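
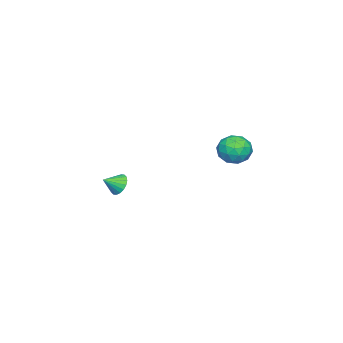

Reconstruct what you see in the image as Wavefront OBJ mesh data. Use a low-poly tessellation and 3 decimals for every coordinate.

v -0.135 4.453 -0.196
v 0.809 4.461 -0.129
v -0.189 3.219 0.709
v 0.755 3.227 0.776
v 0.246 3.912 1.185
v 0.279 4.675 0.626
v 0.341 3.005 -0.046
v 0.374 3.768 -0.605
v 1.103 3.566 -0.036
v 1.044 4.126 0.725
v -0.424 3.554 -0.145
v -0.483 4.114 0.616
v 0.342 4.565 -0.242
v 0.278 3.115 0.822
v -0.021 3.517 1.062
v 0.534 3.522 1.102
v 0.031 4.691 0.202
v 0.585 4.695 0.241
v 0.254 4.373 1.013
v 0.035 2.985 0.339
v 0.589 2.989 0.378
v 0.086 4.158 -0.522
v 0.641 4.163 -0.482
v 0.366 3.307 -0.433
v 1.069 4.044 -0.148
v 1.037 3.319 0.384
v 0.794 3.188 -0.099
v 0.814 3.637 -0.428
v 1.035 4.373 0.299
v 1.003 3.648 0.831
v 0.704 4.05 1.071
v 0.724 4.499 0.743
v 1.208 3.847 0.354
v -0.383 4.032 -0.251
v -0.415 3.307 0.281
v -0.104 3.181 -0.163
v -0.084 3.63 -0.491
v -0.417 4.361 0.196
v -0.449 3.636 0.728
v -0.194 4.043 1.008
v -0.174 4.492 0.679
v -0.588 3.833 0.226
v -1.049 -3.126 -4.185
v -0.563 -2.61 -4.217
v -0.391 -3.714 -3.655
v -0.718 -2.543 -3.95
v -0.94 -2.592 -3.73
v -1.183 -2.747 -3.6
v -1.399 -2.977 -3.586
v -1.546 -3.236 -3.691
v -1.595 -3.474 -3.893
v -1.536 -3.642 -4.154
v -1.38 -3.708 -4.421
v -1.158 -3.659 -4.641
v -0.916 -3.505 -4.771
v -0.699 -3.275 -4.785
v -0.552 -3.016 -4.68
v -0.503 -2.778 -4.477
f 1 38 17
f 38 12 41
f 17 41 6
f 38 41 17
f 1 17 13
f 17 6 18
f 13 18 2
f 17 18 13
f 1 13 22
f 13 2 23
f 22 23 8
f 13 23 22
f 1 22 34
f 22 8 37
f 34 37 11
f 22 37 34
f 1 34 38
f 34 11 42
f 38 42 12
f 34 42 38
f 2 18 29
f 18 6 32
f 29 32 10
f 18 32 29
f 6 41 19
f 41 12 40
f 19 40 5
f 41 40 19
f 12 42 39
f 42 11 35
f 39 35 3
f 42 35 39
f 11 37 36
f 37 8 24
f 36 24 7
f 37 24 36
f 8 23 28
f 23 2 25
f 28 25 9
f 23 25 28
f 4 30 16
f 30 10 31
f 16 31 5
f 30 31 16
f 4 16 14
f 16 5 15
f 14 15 3
f 16 15 14
f 4 14 21
f 14 3 20
f 21 20 7
f 14 20 21
f 4 21 26
f 21 7 27
f 26 27 9
f 21 27 26
f 4 26 30
f 26 9 33
f 30 33 10
f 26 33 30
f 5 31 19
f 31 10 32
f 19 32 6
f 31 32 19
f 3 15 39
f 15 5 40
f 39 40 12
f 15 40 39
f 7 20 36
f 20 3 35
f 36 35 11
f 20 35 36
f 9 27 28
f 27 7 24
f 28 24 8
f 27 24 28
f 10 33 29
f 33 9 25
f 29 25 2
f 33 25 29
f 44 43 46
f 44 46 45
f 46 43 47
f 46 47 45
f 47 43 48
f 47 48 45
f 48 43 49
f 48 49 45
f 49 43 50
f 49 50 45
f 50 43 51
f 50 51 45
f 51 43 52
f 51 52 45
f 52 43 53
f 52 53 45
f 53 43 54
f 53 54 45
f 54 43 55
f 54 55 45
f 55 43 56
f 55 56 45
f 56 43 57
f 56 57 45
f 57 43 58
f 57 58 45
f 58 43 44
f 58 44 45



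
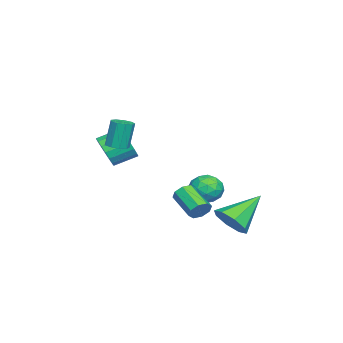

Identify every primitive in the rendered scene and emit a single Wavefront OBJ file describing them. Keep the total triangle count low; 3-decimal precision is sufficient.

v 2.028 -2.326 2.401
v 2.481 -2.094 2.443
v 2.264 -1.902 3.721
v 1.812 -2.134 3.679
v 2.233 -1.861 2.366
v 2.017 -1.668 3.643
v 1.89 -1.845 2.305
v 1.673 -1.652 3.583
v 1.612 -2.054 2.289
v 1.395 -1.862 3.567
v 1.528 -2.391 2.326
v 1.311 -2.198 3.604
v 1.679 -2.698 2.398
v 1.462 -2.505 3.675
v 1.993 -2.83 2.471
v 1.776 -2.638 3.749
v 2.324 -2.727 2.512
v 2.107 -2.534 3.789
v 2.516 -2.437 2.501
v 2.299 -2.244 3.778
v -0.211 1.942 -2.435
v 0.253 1.666 -1.69
v -1.429 2.998 -1.285
v 0.511 2.261 -1.962
v 0.347 2.67 -2.512
v -0.144 2.652 -3.016
v -0.674 2.219 -3.18
v -0.933 1.623 -2.907
v -0.769 1.215 -2.358
v -0.278 1.232 -1.854
v -4.217 0.409 -1.765
v -3.583 0.625 -1.257
v -3.337 -0.205 -2.603
v -2.703 0.011 -2.095
v -3.266 -0.561 -1.845
v -3.81 -0.182 -1.327
v -3.11 0.602 -2.533
v -3.654 0.981 -2.015
v -2.899 0.744 -1.731
v -2.995 0.025 -1.306
v -3.925 0.395 -2.554
v -4.021 -0.324 -2.129
v -3.977 0.57 -1.438
v -2.943 -0.15 -2.422
v -3.274 -0.487 -2.276
v -2.901 -0.36 -1.977
v -4.111 0.096 -1.479
v -3.738 0.223 -1.18
v -3.551 -0.474 -1.525
v -3.182 0.197 -2.68
v -2.809 0.324 -2.381
v -4.019 0.78 -1.883
v -3.646 0.907 -1.584
v -3.369 0.894 -2.335
v -3.202 0.768 -1.418
v -2.685 0.407 -1.91
v -2.924 0.755 -2.168
v -3.244 0.977 -1.863
v -3.259 0.345 -1.168
v -2.741 -0.015 -1.66
v -3.072 -0.352 -1.513
v -3.392 -0.129 -1.209
v -2.857 0.415 -1.446
v -4.179 0.435 -2.2
v -3.661 0.075 -2.692
v -3.528 0.549 -2.651
v -3.848 0.772 -2.347
v -4.235 0.013 -1.95
v -3.718 -0.348 -2.442
v -3.676 -0.557 -1.997
v -3.996 -0.335 -1.692
v -4.063 0.005 -2.414
v -0.194 0.66 -1.898
v 0.131 0.652 -1.442
v -0.781 -0.247 -0.806
v -1.106 -0.24 -1.262
v -0.165 0.962 -1.428
v -1.076 0.063 -0.792
v -0.478 1.095 -1.689
v -1.389 0.196 -1.053
v -0.624 0.973 -2.073
v -1.536 0.073 -1.436
v -0.519 0.667 -2.354
v -1.431 -0.232 -1.718
v -0.224 0.357 -2.368
v -1.135 -0.542 -1.732
v 0.089 0.224 -2.107
v -0.822 -0.675 -1.471
v 0.236 0.347 -1.724
v -0.676 -0.553 -1.087
v -0.677 -3.586 0.984
v -0.289 -3.761 1.72
v -0.754 -2.809 2.192
v -1.143 -2.634 1.456
v -0.035 -3.547 1.539
v -0.5 -2.595 2.011
v 0.092 -3.341 1.248
v -0.373 -2.389 1.72
v 0.067 -3.183 0.905
v -0.399 -2.231 1.377
v -0.106 -3.105 0.578
v -0.571 -2.153 1.05
v -0.392 -3.123 0.331
v -0.857 -2.171 0.803
v -0.734 -3.232 0.213
v -1.2 -2.28 0.685
v -1.066 -3.411 0.248
v -1.531 -2.459 0.72
v -1.32 -3.625 0.429
v -1.785 -2.673 0.901
v -1.447 -3.831 0.72
v -1.912 -2.879 1.192
v -1.421 -3.989 1.063
v -1.887 -3.037 1.535
v -1.249 -4.067 1.39
v -1.714 -3.115 1.862
v -0.963 -4.049 1.637
v -1.428 -3.097 2.109
v -0.62 -3.94 1.755
v -1.086 -2.988 2.227
f 2 1 5
f 2 5 3
f 3 5 6
f 3 6 4
f 5 1 7
f 5 7 6
f 6 7 8
f 6 8 4
f 7 1 9
f 7 9 8
f 8 9 10
f 8 10 4
f 9 1 11
f 9 11 10
f 10 11 12
f 10 12 4
f 11 1 13
f 11 13 12
f 12 13 14
f 12 14 4
f 13 1 15
f 13 15 14
f 14 15 16
f 14 16 4
f 15 1 17
f 15 17 16
f 16 17 18
f 16 18 4
f 17 1 19
f 17 19 18
f 18 19 20
f 18 20 4
f 19 1 2
f 19 2 20
f 20 2 3
f 20 3 4
f 22 21 24
f 22 24 23
f 24 21 25
f 24 25 23
f 25 21 26
f 25 26 23
f 26 21 27
f 26 27 23
f 27 21 28
f 27 28 23
f 28 21 29
f 28 29 23
f 29 21 30
f 29 30 23
f 30 21 22
f 30 22 23
f 31 68 47
f 68 42 71
f 47 71 36
f 68 71 47
f 31 47 43
f 47 36 48
f 43 48 32
f 47 48 43
f 31 43 52
f 43 32 53
f 52 53 38
f 43 53 52
f 31 52 64
f 52 38 67
f 64 67 41
f 52 67 64
f 31 64 68
f 64 41 72
f 68 72 42
f 64 72 68
f 32 48 59
f 48 36 62
f 59 62 40
f 48 62 59
f 36 71 49
f 71 42 70
f 49 70 35
f 71 70 49
f 42 72 69
f 72 41 65
f 69 65 33
f 72 65 69
f 41 67 66
f 67 38 54
f 66 54 37
f 67 54 66
f 38 53 58
f 53 32 55
f 58 55 39
f 53 55 58
f 34 60 46
f 60 40 61
f 46 61 35
f 60 61 46
f 34 46 44
f 46 35 45
f 44 45 33
f 46 45 44
f 34 44 51
f 44 33 50
f 51 50 37
f 44 50 51
f 34 51 56
f 51 37 57
f 56 57 39
f 51 57 56
f 34 56 60
f 56 39 63
f 60 63 40
f 56 63 60
f 35 61 49
f 61 40 62
f 49 62 36
f 61 62 49
f 33 45 69
f 45 35 70
f 69 70 42
f 45 70 69
f 37 50 66
f 50 33 65
f 66 65 41
f 50 65 66
f 39 57 58
f 57 37 54
f 58 54 38
f 57 54 58
f 40 63 59
f 63 39 55
f 59 55 32
f 63 55 59
f 74 73 77
f 74 77 75
f 75 77 78
f 75 78 76
f 77 73 79
f 77 79 78
f 78 79 80
f 78 80 76
f 79 73 81
f 79 81 80
f 80 81 82
f 80 82 76
f 81 73 83
f 81 83 82
f 82 83 84
f 82 84 76
f 83 73 85
f 83 85 84
f 84 85 86
f 84 86 76
f 85 73 87
f 85 87 86
f 86 87 88
f 86 88 76
f 87 73 89
f 87 89 88
f 88 89 90
f 88 90 76
f 89 73 74
f 89 74 90
f 90 74 75
f 90 75 76
f 92 91 95
f 92 95 93
f 93 95 96
f 93 96 94
f 95 91 97
f 95 97 96
f 96 97 98
f 96 98 94
f 97 91 99
f 97 99 98
f 98 99 100
f 98 100 94
f 99 91 101
f 99 101 100
f 100 101 102
f 100 102 94
f 101 91 103
f 101 103 102
f 102 103 104
f 102 104 94
f 103 91 105
f 103 105 104
f 104 105 106
f 104 106 94
f 105 91 107
f 105 107 106
f 106 107 108
f 106 108 94
f 107 91 109
f 107 109 108
f 108 109 110
f 108 110 94
f 109 91 111
f 109 111 110
f 110 111 112
f 110 112 94
f 111 91 113
f 111 113 112
f 112 113 114
f 112 114 94
f 113 91 115
f 113 115 114
f 114 115 116
f 114 116 94
f 115 91 117
f 115 117 116
f 116 117 118
f 116 118 94
f 117 91 119
f 117 119 118
f 118 119 120
f 118 120 94
f 119 91 92
f 119 92 120
f 120 92 93
f 120 93 94



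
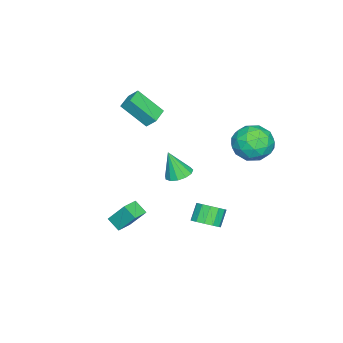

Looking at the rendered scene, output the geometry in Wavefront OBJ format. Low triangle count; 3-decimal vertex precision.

v 3.084 0.792 2.075
v 3.77 1.038 2.123
v 3.176 0.248 3.545
v 3.528 1.344 2.252
v 3.145 1.475 2.324
v 2.742 1.39 2.317
v 2.449 1.114 2.234
v 2.357 0.736 2.1
v 2.496 0.376 1.958
v 2.822 0.148 1.853
v 3.231 0.124 1.819
v 3.593 0.312 1.866
v 3.794 0.653 1.979
v -3.264 -4.938 2.439
v -3.229 -4.359 3.033
v -3.483 -3.558 1.108
v -3.448 -2.979 1.702
v -2.172 -4.881 2.318
v -2.137 -4.302 2.912
v -2.391 -3.501 0.987
v -2.356 -2.922 1.581
v 3.142 2.233 -1.158
v 3.706 1.99 -0.693
v 3.022 2.005 0.143
v 2.458 2.247 -0.322
v 3.721 2.424 -0.688
v 3.037 2.439 0.148
v 3.552 2.797 -0.832
v 2.868 2.811 0.004
v 3.254 2.991 -1.08
v 2.57 3.005 -0.244
v 2.919 2.944 -1.352
v 2.235 2.958 -0.517
v 2.656 2.671 -1.563
v 1.972 2.686 -0.728
v 2.547 2.259 -1.645
v 1.863 2.274 -0.81
v 2.626 1.839 -1.573
v 1.943 1.854 -0.737
v 2.87 1.544 -1.368
v 2.186 1.558 -0.533
v 3.2 1.467 -1.097
v 2.516 1.482 -0.261
v 3.511 1.634 -0.845
v 2.827 1.648 -0.009
v 2.209 -2.906 -2.582
v 2.2 -1.987 -1.36
v 2.429 -2.208 -3.106
v 2.421 -1.289 -1.883
v 3.139 -3.091 -2.437
v 3.131 -2.172 -1.214
v 3.36 -2.393 -2.96
v 3.351 -1.474 -1.738
v -3.458 2.796 1.769
v -2.869 3.459 0.947
v -2.071 1.421 1.653
v -1.482 2.084 0.831
v -1.542 2.459 1.979
v -2.399 3.308 2.051
v -2.541 1.572 0.549
v -3.398 2.421 0.621
v -2.303 2.702 0.193
v -1.685 3.25 1.076
v -3.255 1.63 1.524
v -2.637 2.178 2.407
v -3.285 3.248 1.368
v -1.655 1.632 1.232
v -1.69 1.852 1.907
v -1.344 2.242 1.423
v -3.009 3.16 2.017
v -2.663 3.549 1.534
v -1.883 2.961 2.14
v -2.277 1.331 1.066
v -1.931 1.72 0.583
v -3.596 2.638 1.177
v -3.25 3.028 0.693
v -3.057 1.919 0.46
v -2.606 3.193 0.442
v -1.791 2.385 0.373
v -2.413 2.084 0.208
v -2.917 2.583 0.25
v -2.244 3.515 0.961
v -1.428 2.707 0.893
v -1.463 2.927 1.568
v -1.967 3.427 1.61
v -1.91 3.071 0.518
v -3.512 2.173 1.707
v -2.696 1.365 1.639
v -2.973 1.453 0.99
v -3.477 1.953 1.032
v -3.149 2.495 2.227
v -2.334 1.687 2.158
v -2.023 2.297 2.35
v -2.527 2.796 2.392
v -3.03 1.809 2.082
f 2 1 4
f 2 4 3
f 4 1 5
f 4 5 3
f 5 1 6
f 5 6 3
f 6 1 7
f 6 7 3
f 7 1 8
f 7 8 3
f 8 1 9
f 8 9 3
f 9 1 10
f 9 10 3
f 10 1 11
f 10 11 3
f 11 1 12
f 11 12 3
f 12 1 13
f 12 13 3
f 13 1 2
f 13 2 3
f 15 17 14
f 18 15 14
f 14 17 16
f 16 18 14
f 15 21 17
f 19 15 18
f 19 21 15
f 17 21 16
f 20 18 16
f 16 21 20
f 20 19 18
f 21 19 20
f 23 22 26
f 23 26 24
f 24 26 27
f 24 27 25
f 26 22 28
f 26 28 27
f 27 28 29
f 27 29 25
f 28 22 30
f 28 30 29
f 29 30 31
f 29 31 25
f 30 22 32
f 30 32 31
f 31 32 33
f 31 33 25
f 32 22 34
f 32 34 33
f 33 34 35
f 33 35 25
f 34 22 36
f 34 36 35
f 35 36 37
f 35 37 25
f 36 22 38
f 36 38 37
f 37 38 39
f 37 39 25
f 38 22 40
f 38 40 39
f 39 40 41
f 39 41 25
f 40 22 42
f 40 42 41
f 41 42 43
f 41 43 25
f 42 22 44
f 42 44 43
f 43 44 45
f 43 45 25
f 44 22 23
f 44 23 45
f 45 23 24
f 45 24 25
f 47 49 46
f 50 47 46
f 46 49 48
f 48 50 46
f 47 53 49
f 51 47 50
f 51 53 47
f 49 53 48
f 52 50 48
f 48 53 52
f 52 51 50
f 53 51 52
f 54 91 70
f 91 65 94
f 70 94 59
f 91 94 70
f 54 70 66
f 70 59 71
f 66 71 55
f 70 71 66
f 54 66 75
f 66 55 76
f 75 76 61
f 66 76 75
f 54 75 87
f 75 61 90
f 87 90 64
f 75 90 87
f 54 87 91
f 87 64 95
f 91 95 65
f 87 95 91
f 55 71 82
f 71 59 85
f 82 85 63
f 71 85 82
f 59 94 72
f 94 65 93
f 72 93 58
f 94 93 72
f 65 95 92
f 95 64 88
f 92 88 56
f 95 88 92
f 64 90 89
f 90 61 77
f 89 77 60
f 90 77 89
f 61 76 81
f 76 55 78
f 81 78 62
f 76 78 81
f 57 83 69
f 83 63 84
f 69 84 58
f 83 84 69
f 57 69 67
f 69 58 68
f 67 68 56
f 69 68 67
f 57 67 74
f 67 56 73
f 74 73 60
f 67 73 74
f 57 74 79
f 74 60 80
f 79 80 62
f 74 80 79
f 57 79 83
f 79 62 86
f 83 86 63
f 79 86 83
f 58 84 72
f 84 63 85
f 72 85 59
f 84 85 72
f 56 68 92
f 68 58 93
f 92 93 65
f 68 93 92
f 60 73 89
f 73 56 88
f 89 88 64
f 73 88 89
f 62 80 81
f 80 60 77
f 81 77 61
f 80 77 81
f 63 86 82
f 86 62 78
f 82 78 55
f 86 78 82



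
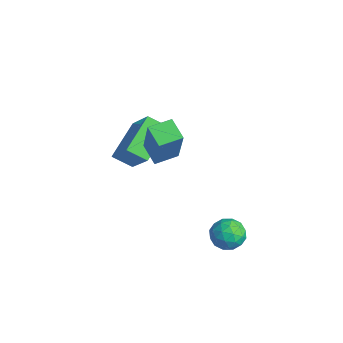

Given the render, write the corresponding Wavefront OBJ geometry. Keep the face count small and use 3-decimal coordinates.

v 2.66 -1.355 -4.407
v 2.938 -1.769 -3.838
v 1.522 -1.671 -4.082
v 1.8 -2.085 -3.513
v 1.848 -1.33 -3.49
v 2.552 -1.135 -3.691
v 1.908 -2.305 -4.229
v 2.612 -2.11 -4.43
v 2.473 -2.356 -3.727
v 2.436 -1.753 -3.271
v 2.024 -1.687 -4.649
v 1.987 -1.084 -4.193
v 2.899 -1.534 -4.151
v 1.561 -1.906 -3.769
v 1.59 -1.462 -3.756
v 1.753 -1.705 -3.421
v 2.672 -1.161 -4.065
v 2.835 -1.405 -3.73
v 2.195 -1.146 -3.526
v 1.625 -2.035 -4.19
v 1.788 -2.279 -3.855
v 2.707 -1.735 -4.499
v 2.87 -1.978 -4.164
v 2.265 -2.294 -4.394
v 2.789 -2.123 -3.751
v 2.12 -2.309 -3.56
v 2.184 -2.438 -3.981
v 2.597 -2.324 -4.099
v 2.767 -1.769 -3.483
v 2.098 -1.954 -3.292
v 2.127 -1.51 -3.279
v 2.54 -1.396 -3.397
v 2.494 -2.114 -3.418
v 2.362 -1.486 -4.628
v 1.693 -1.671 -4.437
v 1.92 -2.044 -4.523
v 2.333 -1.93 -4.641
v 2.34 -1.131 -4.36
v 1.671 -1.317 -4.169
v 1.863 -1.116 -3.821
v 2.276 -1.002 -3.939
v 1.966 -1.326 -4.502
v -0.961 -3.715 -0.35
v -0 -3.979 1.544
v -0.944 -2.724 -0.221
v 0.017 -2.987 1.673
v -0.077 -3.673 -0.793
v 0.884 -3.936 1.101
v -0.06 -2.681 -0.664
v 0.901 -2.945 1.23
v -2.529 -4.362 -1.977
v -1.216 -4.317 -0.591
v -3.463 -3.018 -1.136
v -2.15 -2.973 0.25
v -2.03 -3.707 -2.47
v -0.717 -3.662 -1.084
v -2.964 -2.363 -1.629
v -1.651 -2.318 -0.243
f 1 38 17
f 38 12 41
f 17 41 6
f 38 41 17
f 1 17 13
f 17 6 18
f 13 18 2
f 17 18 13
f 1 13 22
f 13 2 23
f 22 23 8
f 13 23 22
f 1 22 34
f 22 8 37
f 34 37 11
f 22 37 34
f 1 34 38
f 34 11 42
f 38 42 12
f 34 42 38
f 2 18 29
f 18 6 32
f 29 32 10
f 18 32 29
f 6 41 19
f 41 12 40
f 19 40 5
f 41 40 19
f 12 42 39
f 42 11 35
f 39 35 3
f 42 35 39
f 11 37 36
f 37 8 24
f 36 24 7
f 37 24 36
f 8 23 28
f 23 2 25
f 28 25 9
f 23 25 28
f 4 30 16
f 30 10 31
f 16 31 5
f 30 31 16
f 4 16 14
f 16 5 15
f 14 15 3
f 16 15 14
f 4 14 21
f 14 3 20
f 21 20 7
f 14 20 21
f 4 21 26
f 21 7 27
f 26 27 9
f 21 27 26
f 4 26 30
f 26 9 33
f 30 33 10
f 26 33 30
f 5 31 19
f 31 10 32
f 19 32 6
f 31 32 19
f 3 15 39
f 15 5 40
f 39 40 12
f 15 40 39
f 7 20 36
f 20 3 35
f 36 35 11
f 20 35 36
f 9 27 28
f 27 7 24
f 28 24 8
f 27 24 28
f 10 33 29
f 33 9 25
f 29 25 2
f 33 25 29
f 44 46 43
f 47 44 43
f 43 46 45
f 45 47 43
f 44 50 46
f 48 44 47
f 48 50 44
f 46 50 45
f 49 47 45
f 45 50 49
f 49 48 47
f 50 48 49
f 52 54 51
f 55 52 51
f 51 54 53
f 53 55 51
f 52 58 54
f 56 52 55
f 56 58 52
f 54 58 53
f 57 55 53
f 53 58 57
f 57 56 55
f 58 56 57



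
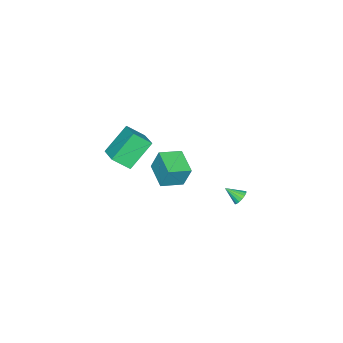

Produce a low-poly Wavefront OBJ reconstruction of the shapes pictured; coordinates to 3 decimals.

v 2.751 3.917 1.322
v 3.071 4.219 1.616
v 2.989 3.063 1.938
v 2.846 4.239 1.731
v 2.599 4.186 1.752
v 2.386 4.07 1.675
v 2.258 3.92 1.516
v 2.242 3.769 1.313
v 2.343 3.651 1.112
v 2.537 3.595 0.959
v 2.78 3.612 0.889
v 3.017 3.7 0.918
v 3.192 3.837 1.04
v 3.267 3.992 1.226
v 3.223 4.13 1.434
v 2.08 -0.832 1.478
v 2.007 -0.346 2.874
v 3.098 0.446 1.087
v 3.024 0.932 2.483
v 3.216 -1.632 1.817
v 3.142 -1.146 3.213
v 4.233 -0.354 1.426
v 4.16 0.132 2.822
v 2.031 -4.294 0.157
v 2.596 -5.184 1.032
v 0.58 -3.741 1.659
v 1.145 -4.631 2.533
v 3.015 -3.149 0.687
v 3.58 -4.039 1.561
v 1.564 -2.596 2.188
v 2.129 -3.486 3.063
f 2 1 4
f 2 4 3
f 4 1 5
f 4 5 3
f 5 1 6
f 5 6 3
f 6 1 7
f 6 7 3
f 7 1 8
f 7 8 3
f 8 1 9
f 8 9 3
f 9 1 10
f 9 10 3
f 10 1 11
f 10 11 3
f 11 1 12
f 11 12 3
f 12 1 13
f 12 13 3
f 13 1 14
f 13 14 3
f 14 1 15
f 14 15 3
f 15 1 2
f 15 2 3
f 17 19 16
f 20 17 16
f 16 19 18
f 18 20 16
f 17 23 19
f 21 17 20
f 21 23 17
f 19 23 18
f 22 20 18
f 18 23 22
f 22 21 20
f 23 21 22
f 25 27 24
f 28 25 24
f 24 27 26
f 26 28 24
f 25 31 27
f 29 25 28
f 29 31 25
f 27 31 26
f 30 28 26
f 26 31 30
f 30 29 28
f 31 29 30



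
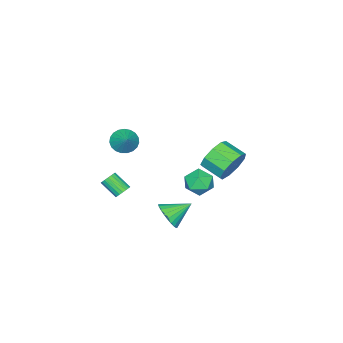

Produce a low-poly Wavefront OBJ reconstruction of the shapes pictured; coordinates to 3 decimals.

v 0.785 3.663 1.981
v 1.306 3.955 2.783
v 1.276 2.749 3.241
v 0.755 2.457 2.439
v 0.635 4.017 2.904
v 0.606 2.811 3.362
v 0.035 3.914 2.593
v 0.005 2.708 3.051
v -0.215 3.693 1.996
v -0.244 2.487 2.454
v 0.004 3.458 1.391
v -0.026 2.252 1.849
v 0.587 3.319 1.063
v 0.558 2.113 1.521
v 1.263 3.341 1.164
v 1.234 2.135 1.622
v 1.716 3.513 1.648
v 1.686 2.308 2.106
v 1.732 3.756 2.287
v 1.703 2.55 2.745
v -1.612 0.927 -2.286
v -0.818 1.076 -1.857
v -1.562 -0.496 -1.883
v -0.768 -0.347 -1.454
v -1.541 0.013 -1.124
v -1.572 0.893 -1.372
v -0.808 -0.313 -2.368
v -0.839 0.567 -2.616
v -0.321 0.31 -1.907
v -0.774 0.512 -1.139
v -1.606 0.068 -2.601
v -2.059 0.27 -1.833
v 1.338 -2.646 1.642
v 1.955 -2.758 1.196
v 2.042 -1.934 2.438
v 1.829 -2.492 1.069
v 1.618 -2.253 1.042
v 1.359 -2.082 1.118
v 1.095 -2.008 1.285
v 0.874 -2.045 1.514
v 0.733 -2.186 1.764
v 0.697 -2.406 1.994
v 0.771 -2.668 2.162
v 0.943 -2.926 2.241
v 1.184 -3.136 2.216
v 1.451 -3.261 2.091
v 1.699 -3.28 1.889
v 1.884 -3.189 1.644
v 1.975 -3.005 1.399
v 0.575 -3.361 -3.158
v 0.883 -3.607 -3.482
v 0.913 -4.565 -2.726
v 0.605 -4.319 -2.402
v 1.029 -3.497 -3.347
v 1.059 -4.454 -2.592
v 1.085 -3.359 -3.175
v 1.115 -4.317 -2.42
v 1.04 -3.222 -3
v 1.07 -4.18 -2.245
v 0.903 -3.113 -2.856
v 0.933 -4.071 -2.101
v 0.701 -3.053 -2.772
v 0.731 -4.01 -2.016
v 0.474 -3.054 -2.764
v 0.504 -4.011 -2.008
v 0.267 -3.115 -2.834
v 0.297 -4.073 -2.078
v 0.121 -3.226 -2.968
v 0.151 -4.183 -2.213
v 0.065 -3.363 -3.14
v 0.095 -4.321 -2.385
v 0.11 -3.5 -3.315
v 0.14 -4.458 -2.56
v 0.247 -3.609 -3.459
v 0.277 -4.567 -2.704
v 0.449 -3.67 -3.544
v 0.479 -4.627 -2.788
v 0.676 -3.669 -3.552
v 0.706 -4.626 -2.796
v 1.506 0.184 -2.923
v 1.753 -0.202 -2.16
v 0.534 0.996 -2.197
v 1.97 0.068 -2.172
v 2.116 0.356 -2.299
v 2.17 0.618 -2.52
v 2.123 0.814 -2.803
v 1.981 0.914 -3.104
v 1.767 0.902 -3.378
v 1.514 0.782 -3.582
v 1.259 0.57 -3.686
v 1.042 0.299 -3.673
v 0.895 0.011 -3.547
v 0.842 -0.251 -3.325
v 0.889 -0.447 -3.042
v 1.031 -0.547 -2.741
v 1.244 -0.535 -2.468
v 1.498 -0.414 -2.264
f 2 1 5
f 2 5 3
f 3 5 6
f 3 6 4
f 5 1 7
f 5 7 6
f 6 7 8
f 6 8 4
f 7 1 9
f 7 9 8
f 8 9 10
f 8 10 4
f 9 1 11
f 9 11 10
f 10 11 12
f 10 12 4
f 11 1 13
f 11 13 12
f 12 13 14
f 12 14 4
f 13 1 15
f 13 15 14
f 14 15 16
f 14 16 4
f 15 1 17
f 15 17 16
f 16 17 18
f 16 18 4
f 17 1 19
f 17 19 18
f 18 19 20
f 18 20 4
f 19 1 2
f 19 2 20
f 20 2 3
f 20 3 4
f 21 32 26
f 21 26 22
f 21 22 28
f 21 28 31
f 21 31 32
f 22 26 30
f 26 32 25
f 32 31 23
f 31 28 27
f 28 22 29
f 24 30 25
f 24 25 23
f 24 23 27
f 24 27 29
f 24 29 30
f 25 30 26
f 23 25 32
f 27 23 31
f 29 27 28
f 30 29 22
f 34 33 36
f 34 36 35
f 36 33 37
f 36 37 35
f 37 33 38
f 37 38 35
f 38 33 39
f 38 39 35
f 39 33 40
f 39 40 35
f 40 33 41
f 40 41 35
f 41 33 42
f 41 42 35
f 42 33 43
f 42 43 35
f 43 33 44
f 43 44 35
f 44 33 45
f 44 45 35
f 45 33 46
f 45 46 35
f 46 33 47
f 46 47 35
f 47 33 48
f 47 48 35
f 48 33 49
f 48 49 35
f 49 33 34
f 49 34 35
f 51 50 54
f 51 54 52
f 52 54 55
f 52 55 53
f 54 50 56
f 54 56 55
f 55 56 57
f 55 57 53
f 56 50 58
f 56 58 57
f 57 58 59
f 57 59 53
f 58 50 60
f 58 60 59
f 59 60 61
f 59 61 53
f 60 50 62
f 60 62 61
f 61 62 63
f 61 63 53
f 62 50 64
f 62 64 63
f 63 64 65
f 63 65 53
f 64 50 66
f 64 66 65
f 65 66 67
f 65 67 53
f 66 50 68
f 66 68 67
f 67 68 69
f 67 69 53
f 68 50 70
f 68 70 69
f 69 70 71
f 69 71 53
f 70 50 72
f 70 72 71
f 71 72 73
f 71 73 53
f 72 50 74
f 72 74 73
f 73 74 75
f 73 75 53
f 74 50 76
f 74 76 75
f 75 76 77
f 75 77 53
f 76 50 78
f 76 78 77
f 77 78 79
f 77 79 53
f 78 50 51
f 78 51 79
f 79 51 52
f 79 52 53
f 81 80 83
f 81 83 82
f 83 80 84
f 83 84 82
f 84 80 85
f 84 85 82
f 85 80 86
f 85 86 82
f 86 80 87
f 86 87 82
f 87 80 88
f 87 88 82
f 88 80 89
f 88 89 82
f 89 80 90
f 89 90 82
f 90 80 91
f 90 91 82
f 91 80 92
f 91 92 82
f 92 80 93
f 92 93 82
f 93 80 94
f 93 94 82
f 94 80 95
f 94 95 82
f 95 80 96
f 95 96 82
f 96 80 97
f 96 97 82
f 97 80 81
f 97 81 82



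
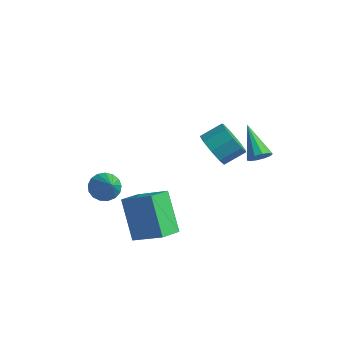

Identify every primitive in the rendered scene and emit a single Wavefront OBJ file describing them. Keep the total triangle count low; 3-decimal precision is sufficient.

v -2.376 -1.621 -1.548
v -1.849 -1.539 -2.016
v -1.344 -2.239 -0.492
v -1.85 -1.247 -1.843
v -1.972 -1.04 -1.602
v -2.187 -0.966 -1.349
v -2.445 -1.043 -1.142
v -2.687 -1.252 -1.027
v -2.858 -1.545 -1.032
v -2.919 -1.856 -1.154
v -2.855 -2.114 -1.367
v -2.682 -2.258 -1.621
v -2.438 -2.257 -1.858
v -2.181 -2.11 -2.024
v -1.968 -1.851 -2.081
v 0.817 1.426 0.693
v 1.161 1.727 -0.047
v 1.628 2.555 0.507
v 1.283 2.254 1.247
v 0.625 1.97 0.041
v 1.092 2.798 0.596
v 0.179 1.958 0.435
v 0.645 2.786 0.989
v 0.031 1.698 0.949
v 0.497 2.526 1.503
v 0.251 1.31 1.343
v 0.717 2.138 1.897
v 0.735 0.976 1.433
v 1.202 1.804 1.987
v 1.258 0.853 1.177
v 1.725 1.681 1.731
v 1.574 0.998 0.694
v 2.041 1.826 1.248
v 1.536 1.343 0.211
v 2.003 2.171 0.765
v 0.371 -2.891 -2.618
v -0.699 -2.387 -0.956
v 0.306 -1.833 -2.98
v -0.764 -1.329 -1.318
v 1.704 -2.551 -1.862
v 0.634 -2.047 -0.2
v 1.639 -1.493 -2.224
v 0.569 -0.989 -0.562
v 1.766 3.352 -0.374
v 2.113 3.763 -0.217
v 0.514 4.008 0.674
v 1.937 3.871 -0.495
v 1.697 3.781 -0.726
v 1.482 3.527 -0.823
v 1.377 3.206 -0.749
v 1.42 2.941 -0.531
v 1.595 2.832 -0.253
v 1.836 2.922 -0.021
v 2.05 3.176 0.076
v 2.156 3.497 0.001
f 2 1 4
f 2 4 3
f 4 1 5
f 4 5 3
f 5 1 6
f 5 6 3
f 6 1 7
f 6 7 3
f 7 1 8
f 7 8 3
f 8 1 9
f 8 9 3
f 9 1 10
f 9 10 3
f 10 1 11
f 10 11 3
f 11 1 12
f 11 12 3
f 12 1 13
f 12 13 3
f 13 1 14
f 13 14 3
f 14 1 15
f 14 15 3
f 15 1 2
f 15 2 3
f 17 16 20
f 17 20 18
f 18 20 21
f 18 21 19
f 20 16 22
f 20 22 21
f 21 22 23
f 21 23 19
f 22 16 24
f 22 24 23
f 23 24 25
f 23 25 19
f 24 16 26
f 24 26 25
f 25 26 27
f 25 27 19
f 26 16 28
f 26 28 27
f 27 28 29
f 27 29 19
f 28 16 30
f 28 30 29
f 29 30 31
f 29 31 19
f 30 16 32
f 30 32 31
f 31 32 33
f 31 33 19
f 32 16 34
f 32 34 33
f 33 34 35
f 33 35 19
f 34 16 17
f 34 17 35
f 35 17 18
f 35 18 19
f 37 39 36
f 40 37 36
f 36 39 38
f 38 40 36
f 37 43 39
f 41 37 40
f 41 43 37
f 39 43 38
f 42 40 38
f 38 43 42
f 42 41 40
f 43 41 42
f 45 44 47
f 45 47 46
f 47 44 48
f 47 48 46
f 48 44 49
f 48 49 46
f 49 44 50
f 49 50 46
f 50 44 51
f 50 51 46
f 51 44 52
f 51 52 46
f 52 44 53
f 52 53 46
f 53 44 54
f 53 54 46
f 54 44 55
f 54 55 46
f 55 44 45
f 55 45 46



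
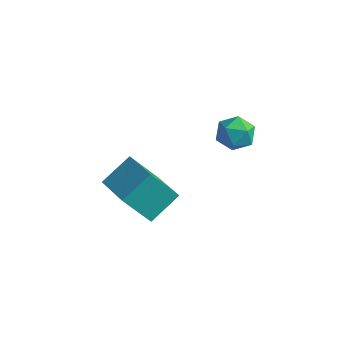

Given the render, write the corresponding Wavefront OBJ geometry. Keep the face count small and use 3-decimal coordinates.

v -1.412 -3.531 -3.085
v -1.017 -2.144 -2.165
v -0.497 -2.793 -4.59
v -0.102 -1.406 -3.671
v 0.442 -4.494 -2.429
v 0.837 -3.107 -1.51
v 1.357 -3.756 -3.935
v 1.752 -2.369 -3.015
v 1.759 2.365 -2.77
v 2.465 1.831 -2.407
v 0.775 1.769 -1.733
v 1.481 1.235 -1.37
v 1.493 2.185 -1.255
v 2.101 2.553 -1.896
v 1.139 1.047 -2.244
v 1.747 1.415 -2.885
v 2.082 1.016 -2.082
v 2.3 1.719 -1.471
v 0.94 1.881 -2.669
v 1.158 2.584 -2.058
f 2 4 1
f 5 2 1
f 1 4 3
f 3 5 1
f 2 8 4
f 6 2 5
f 6 8 2
f 4 8 3
f 7 5 3
f 3 8 7
f 7 6 5
f 8 6 7
f 9 20 14
f 9 14 10
f 9 10 16
f 9 16 19
f 9 19 20
f 10 14 18
f 14 20 13
f 20 19 11
f 19 16 15
f 16 10 17
f 12 18 13
f 12 13 11
f 12 11 15
f 12 15 17
f 12 17 18
f 13 18 14
f 11 13 20
f 15 11 19
f 17 15 16
f 18 17 10



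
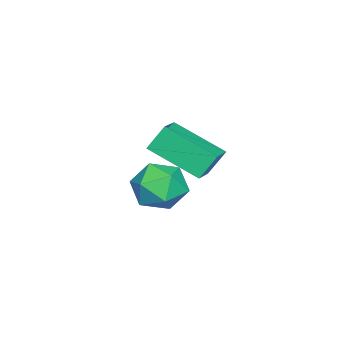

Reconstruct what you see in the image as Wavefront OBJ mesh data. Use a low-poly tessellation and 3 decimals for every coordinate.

v -0.318 2.292 0.119
v -0.382 0.342 1.092
v 0.774 2.436 0.481
v 0.71 0.487 1.454
v 0.07 1.793 -0.854
v 0.006 -0.156 0.119
v 1.162 1.938 -0.492
v 1.098 -0.012 0.481
v -2.387 0.053 -3.445
v -1.879 -0.43 -2.498
v -2.541 -1.67 -4.242
v -2.033 -2.153 -3.295
v -3.114 -1.693 -3.213
v -3.018 -0.627 -2.72
v -1.402 -1.473 -4.02
v -1.306 -0.407 -3.527
v -1.27 -1.373 -2.854
v -2.328 -1.509 -2.355
v -2.092 -0.591 -4.385
v -3.15 -0.727 -3.886
f 2 4 1
f 5 2 1
f 1 4 3
f 3 5 1
f 2 8 4
f 6 2 5
f 6 8 2
f 4 8 3
f 7 5 3
f 3 8 7
f 7 6 5
f 8 6 7
f 9 20 14
f 9 14 10
f 9 10 16
f 9 16 19
f 9 19 20
f 10 14 18
f 14 20 13
f 20 19 11
f 19 16 15
f 16 10 17
f 12 18 13
f 12 13 11
f 12 11 15
f 12 15 17
f 12 17 18
f 13 18 14
f 11 13 20
f 15 11 19
f 17 15 16
f 18 17 10



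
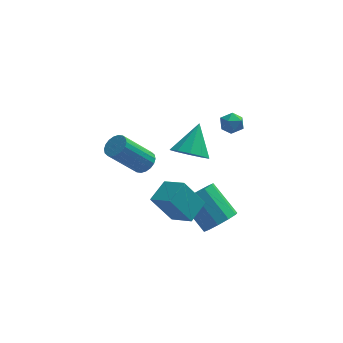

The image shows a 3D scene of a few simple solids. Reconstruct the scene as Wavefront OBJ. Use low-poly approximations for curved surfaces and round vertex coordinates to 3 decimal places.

v -1.61 -3.352 1.815
v -0.959 -2.365 2.251
v -2.486 -2.512 1.225
v -1.835 -1.525 1.66
v -0.645 -3.355 0.38
v 0.006 -2.368 0.815
v -1.521 -2.515 -0.211
v -0.87 -1.528 0.225
v -0.662 0.183 2.178
v -0.109 0.675 1.535
v -0.178 1.317 3.462
v -0.664 0.918 1.53
v -1.218 0.88 1.771
v -1.559 0.576 2.169
v -1.558 0.122 2.569
v -1.215 -0.309 2.82
v -0.66 -0.552 2.826
v -0.106 -0.514 2.585
v 0.236 -0.21 2.187
v 0.235 0.244 1.787
v -2.739 -0.285 2.01
v -2.393 0.095 2.408
v -3.695 -0.395 4.008
v -4.041 -0.775 3.61
v -2.592 0.277 2.302
v -3.894 -0.213 3.902
v -2.819 0.347 2.138
v -4.121 -0.143 3.738
v -3.031 0.292 1.949
v -4.333 -0.198 3.549
v -3.185 0.123 1.772
v -4.487 -0.367 3.372
v -3.251 -0.127 1.642
v -4.553 -0.617 3.242
v -3.215 -0.408 1.585
v -4.517 -0.898 3.185
v -3.085 -0.665 1.612
v -4.387 -1.155 3.212
v -2.886 -0.847 1.718
v -4.188 -1.337 3.318
v -2.659 -0.917 1.882
v -3.961 -1.407 3.482
v -2.447 -0.862 2.071
v -3.749 -1.352 3.671
v -2.293 -0.693 2.248
v -3.595 -1.183 3.848
v -2.227 -0.443 2.378
v -3.529 -0.933 3.978
v -2.263 -0.162 2.435
v -3.565 -0.652 4.035
v 1.017 4.076 1.112
v 1.674 4.198 1.028
v 1.246 3.422 1.952
v 1.903 3.544 1.868
v 1.496 4.032 2.089
v 1.354 4.436 1.57
v 1.566 3.184 1.41
v 1.424 3.588 0.891
v 2.013 3.646 1.212
v 1.97 4.17 1.631
v 0.95 3.45 1.349
v 0.907 3.974 1.768
v 0.749 -1.45 -1.417
v 1.079 -1.973 -0.722
v 0.001 -0.932 0.572
v -0.329 -0.41 -0.123
v 1.431 -1.524 -0.789
v 0.353 -0.483 0.505
v 1.523 -1.047 -1.097
v 0.445 -0.006 0.198
v 1.319 -0.724 -1.526
v 0.241 0.317 -0.232
v 0.898 -0.678 -1.914
v -0.18 0.362 -0.62
v 0.419 -0.928 -2.112
v -0.659 0.113 -0.818
v 0.067 -1.377 -2.045
v -1.011 -0.336 -0.751
v -0.025 -1.854 -1.738
v -1.103 -0.813 -0.443
v 0.179 -2.177 -1.308
v -0.899 -1.136 -0.014
v 0.6 -2.222 -0.92
v -0.478 -1.182 0.374
f 2 4 1
f 5 2 1
f 1 4 3
f 3 5 1
f 2 8 4
f 6 2 5
f 6 8 2
f 4 8 3
f 7 5 3
f 3 8 7
f 7 6 5
f 8 6 7
f 10 9 12
f 10 12 11
f 12 9 13
f 12 13 11
f 13 9 14
f 13 14 11
f 14 9 15
f 14 15 11
f 15 9 16
f 15 16 11
f 16 9 17
f 16 17 11
f 17 9 18
f 17 18 11
f 18 9 19
f 18 19 11
f 19 9 20
f 19 20 11
f 20 9 10
f 20 10 11
f 22 21 25
f 22 25 23
f 23 25 26
f 23 26 24
f 25 21 27
f 25 27 26
f 26 27 28
f 26 28 24
f 27 21 29
f 27 29 28
f 28 29 30
f 28 30 24
f 29 21 31
f 29 31 30
f 30 31 32
f 30 32 24
f 31 21 33
f 31 33 32
f 32 33 34
f 32 34 24
f 33 21 35
f 33 35 34
f 34 35 36
f 34 36 24
f 35 21 37
f 35 37 36
f 36 37 38
f 36 38 24
f 37 21 39
f 37 39 38
f 38 39 40
f 38 40 24
f 39 21 41
f 39 41 40
f 40 41 42
f 40 42 24
f 41 21 43
f 41 43 42
f 42 43 44
f 42 44 24
f 43 21 45
f 43 45 44
f 44 45 46
f 44 46 24
f 45 21 47
f 45 47 46
f 46 47 48
f 46 48 24
f 47 21 49
f 47 49 48
f 48 49 50
f 48 50 24
f 49 21 22
f 49 22 50
f 50 22 23
f 50 23 24
f 51 62 56
f 51 56 52
f 51 52 58
f 51 58 61
f 51 61 62
f 52 56 60
f 56 62 55
f 62 61 53
f 61 58 57
f 58 52 59
f 54 60 55
f 54 55 53
f 54 53 57
f 54 57 59
f 54 59 60
f 55 60 56
f 53 55 62
f 57 53 61
f 59 57 58
f 60 59 52
f 64 63 67
f 64 67 65
f 65 67 68
f 65 68 66
f 67 63 69
f 67 69 68
f 68 69 70
f 68 70 66
f 69 63 71
f 69 71 70
f 70 71 72
f 70 72 66
f 71 63 73
f 71 73 72
f 72 73 74
f 72 74 66
f 73 63 75
f 73 75 74
f 74 75 76
f 74 76 66
f 75 63 77
f 75 77 76
f 76 77 78
f 76 78 66
f 77 63 79
f 77 79 78
f 78 79 80
f 78 80 66
f 79 63 81
f 79 81 80
f 80 81 82
f 80 82 66
f 81 63 83
f 81 83 82
f 82 83 84
f 82 84 66
f 83 63 64
f 83 64 84
f 84 64 65
f 84 65 66



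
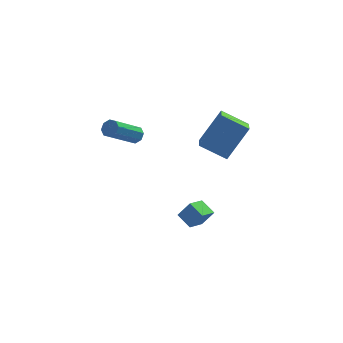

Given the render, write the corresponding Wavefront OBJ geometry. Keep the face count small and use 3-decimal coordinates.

v 1.683 -1.215 2.024
v 2.897 -0.532 3.713
v 1.874 0.121 1.346
v 3.089 0.804 3.036
v 3.031 -1.784 1.284
v 4.246 -1.101 2.974
v 3.223 -0.448 0.607
v 4.437 0.235 2.296
v -1.283 1.381 1.087
v -0.955 1.526 1.504
v -2.329 0.583 2.91
v -2.657 0.439 2.493
v -1.245 1.819 1.418
v -2.618 0.877 2.824
v -1.557 1.856 1.138
v -2.93 0.913 2.544
v -1.709 1.614 0.828
v -3.082 0.672 2.234
v -1.611 1.237 0.67
v -2.985 0.294 2.076
v -1.322 0.943 0.756
v -2.695 0.001 2.162
v -1.01 0.907 1.036
v -2.383 -0.036 2.442
v -0.858 1.148 1.346
v -2.231 0.206 2.752
v 1.224 -1.367 -4.383
v 1.862 -1.38 -3.5
v 0.68 -0.605 -3.978
v 1.318 -0.617 -3.095
v 1.962 -0.563 -4.905
v 2.6 -0.575 -4.022
v 1.418 0.2 -4.5
v 2.056 0.187 -3.617
f 2 4 1
f 5 2 1
f 1 4 3
f 3 5 1
f 2 8 4
f 6 2 5
f 6 8 2
f 4 8 3
f 7 5 3
f 3 8 7
f 7 6 5
f 8 6 7
f 10 9 13
f 10 13 11
f 11 13 14
f 11 14 12
f 13 9 15
f 13 15 14
f 14 15 16
f 14 16 12
f 15 9 17
f 15 17 16
f 16 17 18
f 16 18 12
f 17 9 19
f 17 19 18
f 18 19 20
f 18 20 12
f 19 9 21
f 19 21 20
f 20 21 22
f 20 22 12
f 21 9 23
f 21 23 22
f 22 23 24
f 22 24 12
f 23 9 25
f 23 25 24
f 24 25 26
f 24 26 12
f 25 9 10
f 25 10 26
f 26 10 11
f 26 11 12
f 28 30 27
f 31 28 27
f 27 30 29
f 29 31 27
f 28 34 30
f 32 28 31
f 32 34 28
f 30 34 29
f 33 31 29
f 29 34 33
f 33 32 31
f 34 32 33



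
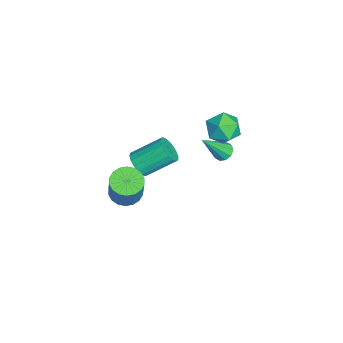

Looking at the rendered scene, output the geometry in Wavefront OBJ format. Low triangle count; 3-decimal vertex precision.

v 0.801 -2.837 0.272
v 1.122 -3.197 0.885
v 0.88 -1.682 1.901
v 0.559 -1.323 1.288
v 1.396 -3.05 0.73
v 1.154 -1.535 1.746
v 1.551 -2.86 0.484
v 1.309 -1.345 1.5
v 1.558 -2.666 0.197
v 1.316 -1.151 1.213
v 1.415 -2.506 -0.076
v 1.173 -0.991 0.94
v 1.151 -2.411 -0.28
v 0.909 -0.897 0.736
v 0.817 -2.401 -0.375
v 0.575 -0.886 0.642
v 0.48 -2.478 -0.341
v 0.238 -0.963 0.675
v 0.206 -2.625 -0.186
v -0.036 -1.11 0.83
v 0.051 -2.815 0.06
v -0.191 -1.3 1.076
v 0.044 -3.009 0.347
v -0.198 -1.494 1.363
v 0.187 -3.169 0.62
v -0.055 -1.654 1.636
v 0.451 -3.263 0.824
v 0.209 -1.749 1.84
v 0.785 -3.274 0.918
v 0.543 -1.759 1.935
v -2.755 2.026 0.652
v -1.943 2.215 0.028
v -2.217 0.445 0.872
v -1.405 0.634 0.248
v -1.46 1.088 1.183
v -1.792 2.066 1.047
v -2.368 0.594 -0.147
v -2.7 1.572 -0.283
v -1.704 1.33 -0.466
v -1.143 1.636 0.356
v -3.017 1.024 0.544
v -2.456 1.33 1.366
v 2.789 -3.396 0.094
v 3.297 -4.047 -0.105
v 4.12 -3.935 1.626
v 3.611 -3.284 1.826
v 3.496 -3.747 -0.219
v 4.319 -3.635 1.512
v 3.556 -3.377 -0.271
v 4.378 -3.265 1.46
v 3.463 -3.011 -0.251
v 4.286 -2.899 1.48
v 3.237 -2.721 -0.162
v 4.059 -2.609 1.569
v 2.922 -2.565 -0.023
v 3.744 -2.453 1.709
v 2.58 -2.573 0.14
v 3.403 -2.461 1.871
v 2.28 -2.745 0.294
v 3.103 -2.633 2.025
v 2.081 -3.045 0.408
v 2.904 -2.933 2.139
v 2.022 -3.415 0.46
v 2.844 -3.303 2.191
v 2.114 -3.781 0.44
v 2.937 -3.669 2.171
v 2.341 -4.071 0.351
v 3.163 -3.959 2.082
v 2.656 -4.227 0.211
v 3.478 -4.115 1.943
v 2.997 -4.219 0.049
v 3.82 -4.107 1.78
v -3.38 1.386 -2.887
v -2.908 1.195 -3.205
v -2.72 0.254 -1.233
v -2.81 1.507 -3.031
v -2.929 1.773 -2.802
v -3.221 1.891 -2.605
v -3.573 1.816 -2.516
v -3.851 1.576 -2.569
v -3.949 1.264 -2.743
v -3.83 0.998 -2.973
v -3.538 0.881 -3.17
v -3.186 0.956 -3.258
f 2 1 5
f 2 5 3
f 3 5 6
f 3 6 4
f 5 1 7
f 5 7 6
f 6 7 8
f 6 8 4
f 7 1 9
f 7 9 8
f 8 9 10
f 8 10 4
f 9 1 11
f 9 11 10
f 10 11 12
f 10 12 4
f 11 1 13
f 11 13 12
f 12 13 14
f 12 14 4
f 13 1 15
f 13 15 14
f 14 15 16
f 14 16 4
f 15 1 17
f 15 17 16
f 16 17 18
f 16 18 4
f 17 1 19
f 17 19 18
f 18 19 20
f 18 20 4
f 19 1 21
f 19 21 20
f 20 21 22
f 20 22 4
f 21 1 23
f 21 23 22
f 22 23 24
f 22 24 4
f 23 1 25
f 23 25 24
f 24 25 26
f 24 26 4
f 25 1 27
f 25 27 26
f 26 27 28
f 26 28 4
f 27 1 29
f 27 29 28
f 28 29 30
f 28 30 4
f 29 1 2
f 29 2 30
f 30 2 3
f 30 3 4
f 31 42 36
f 31 36 32
f 31 32 38
f 31 38 41
f 31 41 42
f 32 36 40
f 36 42 35
f 42 41 33
f 41 38 37
f 38 32 39
f 34 40 35
f 34 35 33
f 34 33 37
f 34 37 39
f 34 39 40
f 35 40 36
f 33 35 42
f 37 33 41
f 39 37 38
f 40 39 32
f 44 43 47
f 44 47 45
f 45 47 48
f 45 48 46
f 47 43 49
f 47 49 48
f 48 49 50
f 48 50 46
f 49 43 51
f 49 51 50
f 50 51 52
f 50 52 46
f 51 43 53
f 51 53 52
f 52 53 54
f 52 54 46
f 53 43 55
f 53 55 54
f 54 55 56
f 54 56 46
f 55 43 57
f 55 57 56
f 56 57 58
f 56 58 46
f 57 43 59
f 57 59 58
f 58 59 60
f 58 60 46
f 59 43 61
f 59 61 60
f 60 61 62
f 60 62 46
f 61 43 63
f 61 63 62
f 62 63 64
f 62 64 46
f 63 43 65
f 63 65 64
f 64 65 66
f 64 66 46
f 65 43 67
f 65 67 66
f 66 67 68
f 66 68 46
f 67 43 69
f 67 69 68
f 68 69 70
f 68 70 46
f 69 43 71
f 69 71 70
f 70 71 72
f 70 72 46
f 71 43 44
f 71 44 72
f 72 44 45
f 72 45 46
f 74 73 76
f 74 76 75
f 76 73 77
f 76 77 75
f 77 73 78
f 77 78 75
f 78 73 79
f 78 79 75
f 79 73 80
f 79 80 75
f 80 73 81
f 80 81 75
f 81 73 82
f 81 82 75
f 82 73 83
f 82 83 75
f 83 73 84
f 83 84 75
f 84 73 74
f 84 74 75



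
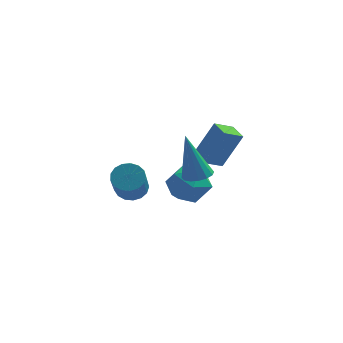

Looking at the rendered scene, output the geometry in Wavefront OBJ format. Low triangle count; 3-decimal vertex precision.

v 3.247 -3.596 1.144
v 3.684 -4.053 1.24
v 2.753 -3.624 3.256
v 3.848 -3.768 1.282
v 3.85 -3.437 1.287
v 3.691 -3.148 1.253
v 3.412 -2.98 1.19
v 3.09 -2.976 1.115
v 2.809 -3.139 1.047
v 2.646 -3.424 1.005
v 2.644 -3.756 1.001
v 2.803 -4.044 1.034
v 3.081 -4.213 1.097
v 3.404 -4.216 1.172
v 2.462 2.078 -3.142
v 2.951 1.505 -2.349
v 0.889 1.775 -2.391
v 1.378 1.202 -1.598
v 1.521 2.284 -1.658
v 2.493 2.472 -2.122
v 1.347 0.808 -2.618
v 2.319 0.996 -3.082
v 2.262 0.72 -2.025
v 2.369 1.633 -1.432
v 1.471 1.647 -3.308
v 1.578 2.56 -2.715
v 2.947 -0.695 0.252
v 3.741 -0.439 1.904
v 2.414 0.041 0.395
v 3.207 0.296 2.047
v 3.633 -0.116 -0.167
v 4.426 0.139 1.485
v 3.099 0.619 -0.024
v 3.893 0.875 1.628
v -0.009 -0.8 -1.397
v 0.661 -0.92 -1.63
v 0.88 -2.48 -0.195
v 0.209 -2.36 0.037
v 0.701 -0.686 -1.381
v 0.92 -2.245 0.054
v 0.578 -0.477 -1.135
v 0.797 -2.036 0.299
v 0.321 -0.343 -0.95
v 0.539 -1.902 0.484
v -0.012 -0.313 -0.867
v 0.206 -1.872 0.567
v -0.345 -0.395 -0.906
v -0.126 -1.954 0.529
v -0.6 -0.57 -1.057
v -0.382 -2.129 0.378
v -0.721 -0.798 -1.286
v -0.502 -2.357 0.149
v -0.678 -1.026 -1.541
v -0.459 -2.585 -0.106
v -0.482 -1.202 -1.762
v -0.263 -2.762 -0.328
v -0.178 -1.287 -1.9
v 0.041 -2.846 -0.466
v 0.165 -1.26 -1.923
v 0.384 -2.819 -0.489
v 0.468 -1.128 -1.826
v 0.687 -2.687 -0.391
f 2 1 4
f 2 4 3
f 4 1 5
f 4 5 3
f 5 1 6
f 5 6 3
f 6 1 7
f 6 7 3
f 7 1 8
f 7 8 3
f 8 1 9
f 8 9 3
f 9 1 10
f 9 10 3
f 10 1 11
f 10 11 3
f 11 1 12
f 11 12 3
f 12 1 13
f 12 13 3
f 13 1 14
f 13 14 3
f 14 1 2
f 14 2 3
f 15 26 20
f 15 20 16
f 15 16 22
f 15 22 25
f 15 25 26
f 16 20 24
f 20 26 19
f 26 25 17
f 25 22 21
f 22 16 23
f 18 24 19
f 18 19 17
f 18 17 21
f 18 21 23
f 18 23 24
f 19 24 20
f 17 19 26
f 21 17 25
f 23 21 22
f 24 23 16
f 28 30 27
f 31 28 27
f 27 30 29
f 29 31 27
f 28 34 30
f 32 28 31
f 32 34 28
f 30 34 29
f 33 31 29
f 29 34 33
f 33 32 31
f 34 32 33
f 36 35 39
f 36 39 37
f 37 39 40
f 37 40 38
f 39 35 41
f 39 41 40
f 40 41 42
f 40 42 38
f 41 35 43
f 41 43 42
f 42 43 44
f 42 44 38
f 43 35 45
f 43 45 44
f 44 45 46
f 44 46 38
f 45 35 47
f 45 47 46
f 46 47 48
f 46 48 38
f 47 35 49
f 47 49 48
f 48 49 50
f 48 50 38
f 49 35 51
f 49 51 50
f 50 51 52
f 50 52 38
f 51 35 53
f 51 53 52
f 52 53 54
f 52 54 38
f 53 35 55
f 53 55 54
f 54 55 56
f 54 56 38
f 55 35 57
f 55 57 56
f 56 57 58
f 56 58 38
f 57 35 59
f 57 59 58
f 58 59 60
f 58 60 38
f 59 35 61
f 59 61 60
f 60 61 62
f 60 62 38
f 61 35 36
f 61 36 62
f 62 36 37
f 62 37 38



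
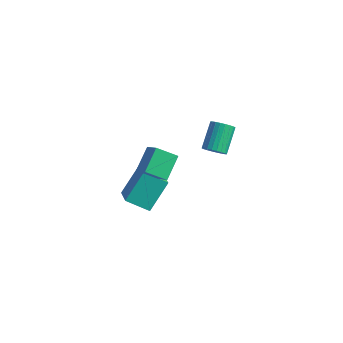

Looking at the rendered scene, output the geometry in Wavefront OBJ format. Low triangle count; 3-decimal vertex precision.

v 3.792 0.434 2.289
v 4.155 0.914 1.876
v 3.651 2.245 2.977
v 3.288 1.766 3.391
v 3.898 0.918 1.753
v 3.394 2.249 2.855
v 3.625 0.849 1.712
v 3.121 2.18 2.813
v 3.378 0.716 1.759
v 2.873 2.047 2.86
v 3.193 0.541 1.886
v 2.688 1.872 2.988
v 3.1 0.349 2.075
v 2.595 1.68 3.177
v 3.112 0.17 2.297
v 2.607 1.501 3.398
v 3.228 0.032 2.517
v 2.723 1.363 3.618
v 3.429 -0.045 2.703
v 2.925 1.286 3.804
v 3.686 -0.049 2.825
v 3.182 1.282 3.927
v 3.959 0.02 2.867
v 3.455 1.351 3.968
v 4.207 0.153 2.82
v 3.702 1.484 3.921
v 4.392 0.328 2.692
v 3.887 1.659 3.794
v 4.485 0.52 2.503
v 3.98 1.851 3.605
v 4.473 0.699 2.282
v 3.968 2.03 3.383
v 4.357 0.837 2.062
v 3.852 2.168 3.163
v 0.503 -0.575 -1.86
v -0.482 -1.334 -1.153
v 0.155 0.778 -0.89
v -0.829 0.019 -0.184
v 1.609 -1.039 -0.816
v 0.625 -1.798 -0.11
v 1.262 0.314 0.153
v 0.277 -0.445 0.86
v -0.825 -1.929 -3.885
v -0.758 -0.391 -2.313
v -2.022 -0.982 -4.761
v -1.956 0.556 -3.188
v 0.376 -1.156 -4.692
v 0.442 0.382 -3.119
v -0.822 -0.209 -5.567
v -0.755 1.329 -3.995
f 2 1 5
f 2 5 3
f 3 5 6
f 3 6 4
f 5 1 7
f 5 7 6
f 6 7 8
f 6 8 4
f 7 1 9
f 7 9 8
f 8 9 10
f 8 10 4
f 9 1 11
f 9 11 10
f 10 11 12
f 10 12 4
f 11 1 13
f 11 13 12
f 12 13 14
f 12 14 4
f 13 1 15
f 13 15 14
f 14 15 16
f 14 16 4
f 15 1 17
f 15 17 16
f 16 17 18
f 16 18 4
f 17 1 19
f 17 19 18
f 18 19 20
f 18 20 4
f 19 1 21
f 19 21 20
f 20 21 22
f 20 22 4
f 21 1 23
f 21 23 22
f 22 23 24
f 22 24 4
f 23 1 25
f 23 25 24
f 24 25 26
f 24 26 4
f 25 1 27
f 25 27 26
f 26 27 28
f 26 28 4
f 27 1 29
f 27 29 28
f 28 29 30
f 28 30 4
f 29 1 31
f 29 31 30
f 30 31 32
f 30 32 4
f 31 1 33
f 31 33 32
f 32 33 34
f 32 34 4
f 33 1 2
f 33 2 34
f 34 2 3
f 34 3 4
f 36 38 35
f 39 36 35
f 35 38 37
f 37 39 35
f 36 42 38
f 40 36 39
f 40 42 36
f 38 42 37
f 41 39 37
f 37 42 41
f 41 40 39
f 42 40 41
f 44 46 43
f 47 44 43
f 43 46 45
f 45 47 43
f 44 50 46
f 48 44 47
f 48 50 44
f 46 50 45
f 49 47 45
f 45 50 49
f 49 48 47
f 50 48 49



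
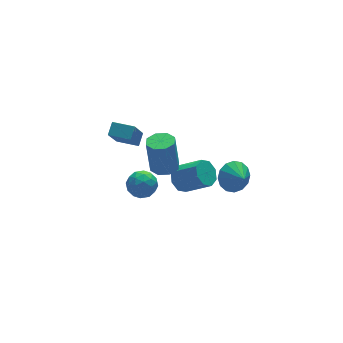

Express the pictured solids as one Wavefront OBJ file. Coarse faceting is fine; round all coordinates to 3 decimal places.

v 1.788 1.262 -2.931
v 2.273 1.061 -3.561
v 3.237 0.058 -2.499
v 2.752 0.258 -1.869
v 2.473 1.573 -3.258
v 3.436 0.57 -2.196
v 2.271 1.903 -2.763
v 3.235 0.9 -1.701
v 1.786 1.857 -2.367
v 2.75 0.854 -1.305
v 1.303 1.462 -2.301
v 2.267 0.459 -1.239
v 1.104 0.95 -2.604
v 2.067 -0.053 -1.542
v 1.305 0.62 -3.099
v 2.269 -0.383 -2.037
v 1.79 0.666 -3.495
v 2.754 -0.337 -2.433
v -0.605 2.2 0.735
v -0.14 2.677 1.195
v -1.48 3.05 0.738
v -1.015 3.527 1.199
v 0.255 3.093 -1.059
v 0.72 3.57 -0.598
v -0.62 3.943 -1.055
v -0.155 4.42 -0.595
v -0.418 -1.414 1.792
v 0.164 -0.943 1.746
v 0.081 -0.656 3.643
v -0.502 -1.126 3.688
v -0.34 -0.676 1.683
v -0.424 -0.388 3.58
v -0.89 -0.841 1.684
v -0.973 -0.553 3.581
v -1.164 -1.341 1.748
v -1.247 -1.054 3.645
v -1.001 -1.884 1.837
v -1.084 -1.597 3.734
v -0.496 -2.152 1.9
v -0.58 -1.864 3.797
v 0.053 -1.987 1.899
v -0.03 -1.699 3.796
v 0.327 -1.486 1.835
v 0.244 -1.199 3.732
v 2.485 -3.216 1.332
v 3.124 -2.805 1.833
v 2.595 -4.064 1.888
v 2.718 -2.713 2.054
v 2.249 -2.756 2.081
v 1.844 -2.922 1.908
v 1.611 -3.167 1.58
v 1.611 -3.425 1.186
v 1.846 -3.627 0.831
v 2.252 -3.719 0.61
v 2.72 -3.676 0.583
v 3.125 -3.51 0.757
v 3.359 -3.265 1.084
v 3.358 -3.007 1.478
v -0.635 2.852 -3.704
v 0.112 3.33 -3.818
v 0.128 1.63 -3.822
v 0.875 2.108 -3.936
v 0.466 2.101 -3.142
v -0.006 2.857 -3.069
v 0.246 2.103 -4.571
v -0.226 2.859 -4.498
v 0.656 2.867 -4.354
v 0.792 2.866 -3.471
v -0.552 2.094 -4.169
v -0.416 2.093 -3.286
v -0.329 3.198 -3.75
v 0.569 1.762 -3.89
v 0.328 1.758 -3.423
v 0.767 2.039 -3.49
v -0.398 2.92 -3.31
v 0.041 3.201 -3.377
v 0.249 2.479 -2.98
v 0.199 1.759 -4.263
v 0.638 2.04 -4.33
v -0.527 2.921 -4.15
v -0.088 3.202 -4.217
v -0.009 2.481 -4.66
v 0.43 3.207 -4.132
v 0.879 2.489 -4.202
v 0.509 2.486 -4.576
v 0.232 2.93 -4.532
v 0.51 3.206 -3.613
v 0.959 2.488 -3.683
v 0.718 2.484 -3.216
v 0.441 2.928 -3.173
v 0.83 2.934 -3.929
v -0.719 2.472 -3.957
v -0.27 1.754 -4.027
v -0.201 2.032 -4.467
v -0.478 2.476 -4.424
v -0.639 2.471 -3.438
v -0.19 1.753 -3.508
v 0.008 2.03 -3.108
v -0.269 2.474 -3.064
v -0.59 2.026 -3.711
f 2 1 5
f 2 5 3
f 3 5 6
f 3 6 4
f 5 1 7
f 5 7 6
f 6 7 8
f 6 8 4
f 7 1 9
f 7 9 8
f 8 9 10
f 8 10 4
f 9 1 11
f 9 11 10
f 10 11 12
f 10 12 4
f 11 1 13
f 11 13 12
f 12 13 14
f 12 14 4
f 13 1 15
f 13 15 14
f 14 15 16
f 14 16 4
f 15 1 17
f 15 17 16
f 16 17 18
f 16 18 4
f 17 1 2
f 17 2 18
f 18 2 3
f 18 3 4
f 20 22 19
f 23 20 19
f 19 22 21
f 21 23 19
f 20 26 22
f 24 20 23
f 24 26 20
f 22 26 21
f 25 23 21
f 21 26 25
f 25 24 23
f 26 24 25
f 28 27 31
f 28 31 29
f 29 31 32
f 29 32 30
f 31 27 33
f 31 33 32
f 32 33 34
f 32 34 30
f 33 27 35
f 33 35 34
f 34 35 36
f 34 36 30
f 35 27 37
f 35 37 36
f 36 37 38
f 36 38 30
f 37 27 39
f 37 39 38
f 38 39 40
f 38 40 30
f 39 27 41
f 39 41 40
f 40 41 42
f 40 42 30
f 41 27 43
f 41 43 42
f 42 43 44
f 42 44 30
f 43 27 28
f 43 28 44
f 44 28 29
f 44 29 30
f 46 45 48
f 46 48 47
f 48 45 49
f 48 49 47
f 49 45 50
f 49 50 47
f 50 45 51
f 50 51 47
f 51 45 52
f 51 52 47
f 52 45 53
f 52 53 47
f 53 45 54
f 53 54 47
f 54 45 55
f 54 55 47
f 55 45 56
f 55 56 47
f 56 45 57
f 56 57 47
f 57 45 58
f 57 58 47
f 58 45 46
f 58 46 47
f 59 96 75
f 96 70 99
f 75 99 64
f 96 99 75
f 59 75 71
f 75 64 76
f 71 76 60
f 75 76 71
f 59 71 80
f 71 60 81
f 80 81 66
f 71 81 80
f 59 80 92
f 80 66 95
f 92 95 69
f 80 95 92
f 59 92 96
f 92 69 100
f 96 100 70
f 92 100 96
f 60 76 87
f 76 64 90
f 87 90 68
f 76 90 87
f 64 99 77
f 99 70 98
f 77 98 63
f 99 98 77
f 70 100 97
f 100 69 93
f 97 93 61
f 100 93 97
f 69 95 94
f 95 66 82
f 94 82 65
f 95 82 94
f 66 81 86
f 81 60 83
f 86 83 67
f 81 83 86
f 62 88 74
f 88 68 89
f 74 89 63
f 88 89 74
f 62 74 72
f 74 63 73
f 72 73 61
f 74 73 72
f 62 72 79
f 72 61 78
f 79 78 65
f 72 78 79
f 62 79 84
f 79 65 85
f 84 85 67
f 79 85 84
f 62 84 88
f 84 67 91
f 88 91 68
f 84 91 88
f 63 89 77
f 89 68 90
f 77 90 64
f 89 90 77
f 61 73 97
f 73 63 98
f 97 98 70
f 73 98 97
f 65 78 94
f 78 61 93
f 94 93 69
f 78 93 94
f 67 85 86
f 85 65 82
f 86 82 66
f 85 82 86
f 68 91 87
f 91 67 83
f 87 83 60
f 91 83 87



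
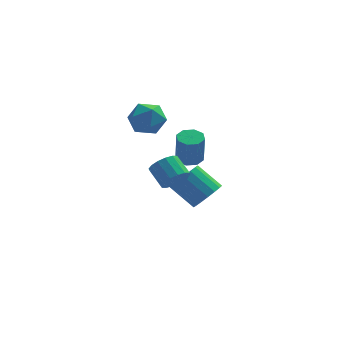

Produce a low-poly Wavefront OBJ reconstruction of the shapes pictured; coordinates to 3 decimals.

v -0.142 1.98 3.349
v 0.727 2.717 3.472
v 1.053 0.563 3.388
v 1.922 1.3 3.511
v 1.171 1.152 4.364
v 0.432 2.028 4.34
v 1.348 1.252 2.52
v 0.609 2.128 2.496
v 1.648 2.267 2.96
v 1.538 2.205 4.1
v 0.242 1.075 2.76
v 0.132 1.013 3.9
v 4.158 3.362 -3.656
v 4.789 3.124 -2.826
v 3.494 3.84 -1.634
v 2.862 4.078 -2.464
v 4.932 3.598 -2.956
v 3.636 4.314 -1.764
v 4.897 4.018 -3.246
v 3.602 4.734 -2.055
v 4.693 4.288 -3.631
v 3.397 5.004 -2.439
v 4.366 4.346 -4.021
v 3.071 5.062 -2.829
v 3.992 4.178 -4.327
v 2.696 4.894 -3.136
v 3.655 3.824 -4.48
v 2.36 4.54 -3.288
v 3.434 3.363 -4.444
v 2.138 4.079 -3.252
v 3.378 2.903 -4.227
v 2.083 3.619 -3.036
v 3.501 2.547 -3.879
v 2.206 3.263 -2.688
v 3.775 2.378 -3.481
v 2.479 3.094 -2.289
v 4.136 2.435 -3.122
v 2.841 3.151 -1.931
v 4.502 2.704 -2.886
v 3.207 3.42 -1.694
v 3.061 -0.485 1.666
v 3.715 -0.125 1.732
v 3.754 -0.515 3.499
v 3.099 -0.875 3.434
v 3.265 0.22 1.817
v 3.303 -0.169 3.585
v 2.695 0.152 1.815
v 2.733 -0.237 3.582
v 2.339 -0.289 1.725
v 2.378 -0.678 3.492
v 2.406 -0.845 1.601
v 2.445 -1.235 3.368
v 2.857 -1.191 1.515
v 2.895 -1.58 3.283
v 3.427 -1.123 1.518
v 3.465 -1.512 3.285
v 3.782 -0.682 1.608
v 3.821 -1.071 3.375
v 2.329 -1.886 0.827
v 3.035 -1.808 1.329
v 2.418 -0.896 2.055
v 1.711 -0.974 1.553
v 3.092 -1.507 0.999
v 2.475 -0.594 1.726
v 2.945 -1.307 0.623
v 2.328 -0.395 1.35
v 2.633 -1.263 0.302
v 2.015 -0.35 1.029
v 2.239 -1.385 0.121
v 1.622 -0.473 0.848
v 1.869 -1.642 0.129
v 1.252 -0.729 0.856
v 1.622 -1.964 0.325
v 1.005 -1.052 1.051
v 1.565 -2.266 0.654
v 0.948 -1.353 1.381
v 1.712 -2.465 1.03
v 1.095 -1.553 1.757
v 2.025 -2.51 1.351
v 1.407 -1.597 2.078
v 2.418 -2.387 1.532
v 1.801 -1.475 2.259
v 2.788 -2.131 1.524
v 2.171 -1.218 2.251
f 1 12 6
f 1 6 2
f 1 2 8
f 1 8 11
f 1 11 12
f 2 6 10
f 6 12 5
f 12 11 3
f 11 8 7
f 8 2 9
f 4 10 5
f 4 5 3
f 4 3 7
f 4 7 9
f 4 9 10
f 5 10 6
f 3 5 12
f 7 3 11
f 9 7 8
f 10 9 2
f 14 13 17
f 14 17 15
f 15 17 18
f 15 18 16
f 17 13 19
f 17 19 18
f 18 19 20
f 18 20 16
f 19 13 21
f 19 21 20
f 20 21 22
f 20 22 16
f 21 13 23
f 21 23 22
f 22 23 24
f 22 24 16
f 23 13 25
f 23 25 24
f 24 25 26
f 24 26 16
f 25 13 27
f 25 27 26
f 26 27 28
f 26 28 16
f 27 13 29
f 27 29 28
f 28 29 30
f 28 30 16
f 29 13 31
f 29 31 30
f 30 31 32
f 30 32 16
f 31 13 33
f 31 33 32
f 32 33 34
f 32 34 16
f 33 13 35
f 33 35 34
f 34 35 36
f 34 36 16
f 35 13 37
f 35 37 36
f 36 37 38
f 36 38 16
f 37 13 39
f 37 39 38
f 38 39 40
f 38 40 16
f 39 13 14
f 39 14 40
f 40 14 15
f 40 15 16
f 42 41 45
f 42 45 43
f 43 45 46
f 43 46 44
f 45 41 47
f 45 47 46
f 46 47 48
f 46 48 44
f 47 41 49
f 47 49 48
f 48 49 50
f 48 50 44
f 49 41 51
f 49 51 50
f 50 51 52
f 50 52 44
f 51 41 53
f 51 53 52
f 52 53 54
f 52 54 44
f 53 41 55
f 53 55 54
f 54 55 56
f 54 56 44
f 55 41 57
f 55 57 56
f 56 57 58
f 56 58 44
f 57 41 42
f 57 42 58
f 58 42 43
f 58 43 44
f 60 59 63
f 60 63 61
f 61 63 64
f 61 64 62
f 63 59 65
f 63 65 64
f 64 65 66
f 64 66 62
f 65 59 67
f 65 67 66
f 66 67 68
f 66 68 62
f 67 59 69
f 67 69 68
f 68 69 70
f 68 70 62
f 69 59 71
f 69 71 70
f 70 71 72
f 70 72 62
f 71 59 73
f 71 73 72
f 72 73 74
f 72 74 62
f 73 59 75
f 73 75 74
f 74 75 76
f 74 76 62
f 75 59 77
f 75 77 76
f 76 77 78
f 76 78 62
f 77 59 79
f 77 79 78
f 78 79 80
f 78 80 62
f 79 59 81
f 79 81 80
f 80 81 82
f 80 82 62
f 81 59 83
f 81 83 82
f 82 83 84
f 82 84 62
f 83 59 60
f 83 60 84
f 84 60 61
f 84 61 62



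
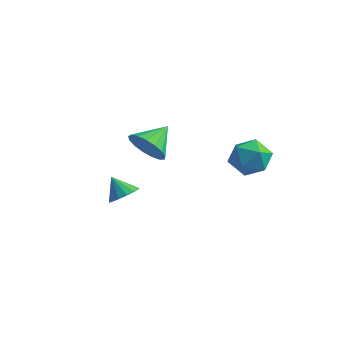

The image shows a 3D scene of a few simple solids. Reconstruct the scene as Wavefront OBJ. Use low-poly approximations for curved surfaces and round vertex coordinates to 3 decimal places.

v -0.43 -1.066 -0.709
v 0.103 -0.77 -0.291
v -1.15 -0.954 0.129
v -0.059 -0.473 -0.469
v -0.32 -0.334 -0.712
v -0.612 -0.392 -0.955
v -0.854 -0.63 -1.131
v -0.983 -0.985 -1.194
v -0.964 -1.362 -1.128
v -0.802 -1.659 -0.949
v -0.541 -1.798 -0.706
v -0.249 -1.74 -0.464
v -0.007 -1.502 -0.287
v 0.122 -1.147 -0.224
v -1.839 2.856 -0.395
v -1.416 3.229 -1.257
v -1.601 4.224 0.315
v -1.894 3.337 -1.304
v -2.36 3.334 -1.143
v -2.707 3.222 -0.811
v -2.855 3.026 -0.383
v -2.769 2.791 0.042
v -2.471 2.571 0.367
v -2.028 2.416 0.517
v -1.541 2.362 0.459
v -1.123 2.421 0.205
v -0.869 2.579 -0.187
v -0.836 2.801 -0.626
v -1.034 3.036 -1.012
v 3.777 3.345 0.029
v 4.28 2.558 0.488
v 2.5 3.162 1.112
v 3.003 2.375 1.571
v 3.365 3.347 1.662
v 4.154 3.46 0.992
v 2.626 2.26 0.608
v 3.415 2.373 -0.062
v 3.568 1.887 0.846
v 4.025 2.558 1.497
v 2.755 3.162 0.103
v 3.212 3.833 0.754
f 2 1 4
f 2 4 3
f 4 1 5
f 4 5 3
f 5 1 6
f 5 6 3
f 6 1 7
f 6 7 3
f 7 1 8
f 7 8 3
f 8 1 9
f 8 9 3
f 9 1 10
f 9 10 3
f 10 1 11
f 10 11 3
f 11 1 12
f 11 12 3
f 12 1 13
f 12 13 3
f 13 1 14
f 13 14 3
f 14 1 2
f 14 2 3
f 16 15 18
f 16 18 17
f 18 15 19
f 18 19 17
f 19 15 20
f 19 20 17
f 20 15 21
f 20 21 17
f 21 15 22
f 21 22 17
f 22 15 23
f 22 23 17
f 23 15 24
f 23 24 17
f 24 15 25
f 24 25 17
f 25 15 26
f 25 26 17
f 26 15 27
f 26 27 17
f 27 15 28
f 27 28 17
f 28 15 29
f 28 29 17
f 29 15 16
f 29 16 17
f 30 41 35
f 30 35 31
f 30 31 37
f 30 37 40
f 30 40 41
f 31 35 39
f 35 41 34
f 41 40 32
f 40 37 36
f 37 31 38
f 33 39 34
f 33 34 32
f 33 32 36
f 33 36 38
f 33 38 39
f 34 39 35
f 32 34 41
f 36 32 40
f 38 36 37
f 39 38 31



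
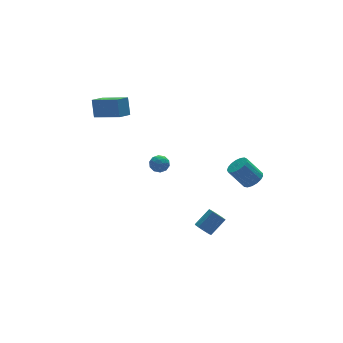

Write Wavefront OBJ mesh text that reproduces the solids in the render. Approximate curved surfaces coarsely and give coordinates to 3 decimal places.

v 2.473 3.955 -2.934
v 2.74 3.698 -2.423
v 1.62 3.422 -2.757
v 1.887 3.165 -2.246
v 1.737 3.778 -2.249
v 2.264 4.107 -2.358
v 2.096 3.013 -2.822
v 2.623 3.342 -2.931
v 2.506 3.116 -2.353
v 2.284 3.588 -2
v 2.076 3.532 -3.18
v 1.854 4.004 -2.827
v 2.681 3.873 -2.694
v 1.679 3.247 -2.486
v 1.591 3.607 -2.488
v 1.747 3.456 -2.188
v 2.402 4.114 -2.656
v 2.558 3.963 -2.356
v 1.969 4.01 -2.254
v 1.802 3.157 -2.824
v 1.958 3.006 -2.524
v 2.613 3.664 -2.992
v 2.769 3.513 -2.692
v 2.391 3.11 -2.926
v 2.701 3.38 -2.353
v 2.199 3.067 -2.249
v 2.323 2.977 -2.587
v 2.632 3.171 -2.651
v 2.57 3.658 -2.145
v 2.069 3.345 -2.041
v 1.981 3.705 -2.043
v 2.291 3.898 -2.107
v 2.433 3.316 -2.104
v 2.291 3.775 -3.139
v 1.79 3.462 -3.035
v 2.069 3.222 -3.073
v 2.379 3.415 -3.137
v 2.161 4.053 -2.931
v 1.659 3.74 -2.827
v 1.728 3.949 -2.529
v 2.037 4.143 -2.593
v 1.927 3.804 -3.076
v 4.18 -3.868 0.389
v 4.724 -3.936 0.775
v 3.983 -3.48 1.897
v 3.44 -3.412 1.511
v 4.744 -3.635 0.666
v 4.003 -3.179 1.788
v 4.635 -3.387 0.493
v 3.895 -2.931 1.616
v 4.422 -3.25 0.297
v 3.681 -2.794 1.42
v 4.154 -3.254 0.122
v 3.413 -2.798 1.244
v 3.891 -3.399 0.008
v 3.151 -2.943 1.13
v 3.695 -3.651 -0.019
v 2.955 -3.195 1.103
v 3.61 -3.953 0.047
v 2.87 -3.497 1.17
v 3.656 -4.236 0.192
v 2.915 -3.78 1.315
v 3.822 -4.434 0.382
v 3.081 -3.978 1.505
v 4.07 -4.502 0.573
v 3.329 -4.046 1.696
v 4.343 -4.426 0.723
v 3.602 -3.97 1.845
v 4.579 -4.221 0.795
v 3.838 -3.765 1.918
v -1.864 3.357 2.735
v -1.742 3.889 3.782
v -1.069 3.745 2.446
v -0.948 4.276 3.493
v -0.952 1.944 3.347
v -0.831 2.475 4.394
v -0.158 2.331 3.058
v -0.036 2.863 4.105
v 2.121 -2.072 -4.327
v 2.497 -2.092 -4.755
v 3.455 -1.928 -3.921
v 3.079 -1.908 -3.493
v 2.415 -1.783 -4.721
v 3.372 -1.62 -3.887
v 2.24 -1.566 -4.562
v 3.197 -1.403 -3.728
v 2.027 -1.51 -4.328
v 2.984 -1.346 -3.495
v 1.844 -1.632 -4.094
v 2.801 -1.468 -3.26
v 1.749 -1.893 -3.934
v 2.706 -1.73 -3.1
v 1.772 -2.212 -3.899
v 2.73 -2.048 -3.065
v 1.907 -2.486 -3.999
v 2.864 -2.322 -3.165
v 2.109 -2.628 -4.204
v 3.066 -2.465 -3.37
v 2.316 -2.594 -4.447
v 3.273 -2.43 -3.614
v 2.46 -2.394 -4.653
v 3.418 -2.23 -3.819
f 1 38 17
f 38 12 41
f 17 41 6
f 38 41 17
f 1 17 13
f 17 6 18
f 13 18 2
f 17 18 13
f 1 13 22
f 13 2 23
f 22 23 8
f 13 23 22
f 1 22 34
f 22 8 37
f 34 37 11
f 22 37 34
f 1 34 38
f 34 11 42
f 38 42 12
f 34 42 38
f 2 18 29
f 18 6 32
f 29 32 10
f 18 32 29
f 6 41 19
f 41 12 40
f 19 40 5
f 41 40 19
f 12 42 39
f 42 11 35
f 39 35 3
f 42 35 39
f 11 37 36
f 37 8 24
f 36 24 7
f 37 24 36
f 8 23 28
f 23 2 25
f 28 25 9
f 23 25 28
f 4 30 16
f 30 10 31
f 16 31 5
f 30 31 16
f 4 16 14
f 16 5 15
f 14 15 3
f 16 15 14
f 4 14 21
f 14 3 20
f 21 20 7
f 14 20 21
f 4 21 26
f 21 7 27
f 26 27 9
f 21 27 26
f 4 26 30
f 26 9 33
f 30 33 10
f 26 33 30
f 5 31 19
f 31 10 32
f 19 32 6
f 31 32 19
f 3 15 39
f 15 5 40
f 39 40 12
f 15 40 39
f 7 20 36
f 20 3 35
f 36 35 11
f 20 35 36
f 9 27 28
f 27 7 24
f 28 24 8
f 27 24 28
f 10 33 29
f 33 9 25
f 29 25 2
f 33 25 29
f 44 43 47
f 44 47 45
f 45 47 48
f 45 48 46
f 47 43 49
f 47 49 48
f 48 49 50
f 48 50 46
f 49 43 51
f 49 51 50
f 50 51 52
f 50 52 46
f 51 43 53
f 51 53 52
f 52 53 54
f 52 54 46
f 53 43 55
f 53 55 54
f 54 55 56
f 54 56 46
f 55 43 57
f 55 57 56
f 56 57 58
f 56 58 46
f 57 43 59
f 57 59 58
f 58 59 60
f 58 60 46
f 59 43 61
f 59 61 60
f 60 61 62
f 60 62 46
f 61 43 63
f 61 63 62
f 62 63 64
f 62 64 46
f 63 43 65
f 63 65 64
f 64 65 66
f 64 66 46
f 65 43 67
f 65 67 66
f 66 67 68
f 66 68 46
f 67 43 69
f 67 69 68
f 68 69 70
f 68 70 46
f 69 43 44
f 69 44 70
f 70 44 45
f 70 45 46
f 72 74 71
f 75 72 71
f 71 74 73
f 73 75 71
f 72 78 74
f 76 72 75
f 76 78 72
f 74 78 73
f 77 75 73
f 73 78 77
f 77 76 75
f 78 76 77
f 80 79 83
f 80 83 81
f 81 83 84
f 81 84 82
f 83 79 85
f 83 85 84
f 84 85 86
f 84 86 82
f 85 79 87
f 85 87 86
f 86 87 88
f 86 88 82
f 87 79 89
f 87 89 88
f 88 89 90
f 88 90 82
f 89 79 91
f 89 91 90
f 90 91 92
f 90 92 82
f 91 79 93
f 91 93 92
f 92 93 94
f 92 94 82
f 93 79 95
f 93 95 94
f 94 95 96
f 94 96 82
f 95 79 97
f 95 97 96
f 96 97 98
f 96 98 82
f 97 79 99
f 97 99 98
f 98 99 100
f 98 100 82
f 99 79 101
f 99 101 100
f 100 101 102
f 100 102 82
f 101 79 80
f 101 80 102
f 102 80 81
f 102 81 82



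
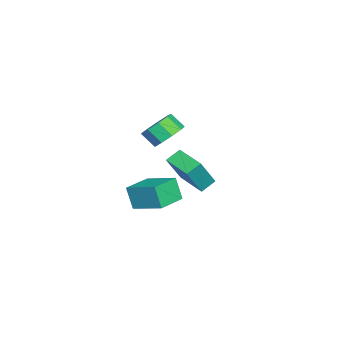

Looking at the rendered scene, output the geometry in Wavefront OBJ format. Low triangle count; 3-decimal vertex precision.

v -0.101 -1.805 -3.493
v -0.398 -2.237 -2.184
v 0.603 -0.121 -2.777
v 0.306 -0.554 -1.468
v 1.454 -2.506 -3.372
v 1.157 -2.939 -2.063
v 2.158 -0.823 -2.656
v 1.861 -1.255 -1.347
v -2.797 -1.668 -0.292
v -1.762 -1.812 -0.187
v -1.948 -2.595 0.577
v -2.983 -2.452 0.472
v -1.988 -1.309 0.273
v -2.174 -2.093 1.037
v -2.593 -0.975 0.469
v -2.779 -1.758 1.233
v -3.293 -0.964 0.309
v -3.479 -1.748 1.073
v -3.761 -1.284 -0.132
v -3.947 -2.067 0.632
v -3.778 -1.783 -0.649
v -3.964 -2.566 0.115
v -3.336 -2.228 -0.998
v -3.522 -3.012 -0.234
v -2.642 -2.412 -1.017
v -2.828 -3.195 -0.253
v -2.02 -2.247 -0.697
v -2.206 -3.031 0.067
v 2.572 0.28 0.011
v 1.991 0.826 0.49
v 3.654 1.592 -0.171
v 3.072 2.138 0.308
v 3.488 -0.238 1.712
v 2.906 0.308 2.191
v 4.569 1.074 1.53
v 3.988 1.62 2.009
f 2 4 1
f 5 2 1
f 1 4 3
f 3 5 1
f 2 8 4
f 6 2 5
f 6 8 2
f 4 8 3
f 7 5 3
f 3 8 7
f 7 6 5
f 8 6 7
f 10 9 13
f 10 13 11
f 11 13 14
f 11 14 12
f 13 9 15
f 13 15 14
f 14 15 16
f 14 16 12
f 15 9 17
f 15 17 16
f 16 17 18
f 16 18 12
f 17 9 19
f 17 19 18
f 18 19 20
f 18 20 12
f 19 9 21
f 19 21 20
f 20 21 22
f 20 22 12
f 21 9 23
f 21 23 22
f 22 23 24
f 22 24 12
f 23 9 25
f 23 25 24
f 24 25 26
f 24 26 12
f 25 9 27
f 25 27 26
f 26 27 28
f 26 28 12
f 27 9 10
f 27 10 28
f 28 10 11
f 28 11 12
f 30 32 29
f 33 30 29
f 29 32 31
f 31 33 29
f 30 36 32
f 34 30 33
f 34 36 30
f 32 36 31
f 35 33 31
f 31 36 35
f 35 34 33
f 36 34 35

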